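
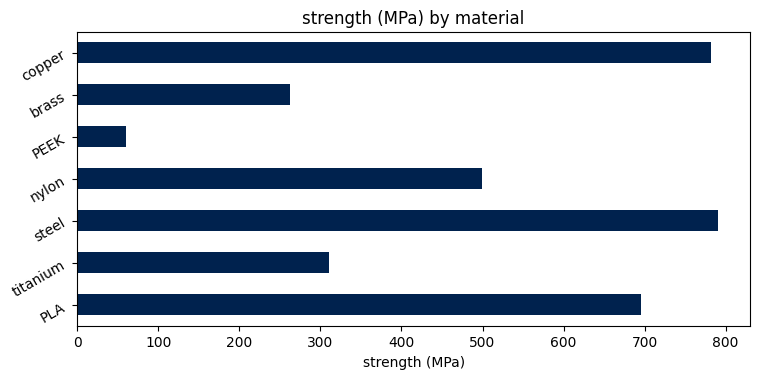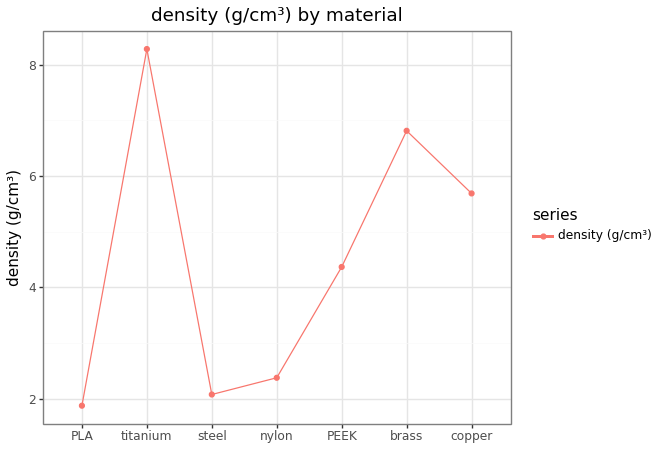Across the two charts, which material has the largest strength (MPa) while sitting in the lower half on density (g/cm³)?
steel

Chart 2 median density (g/cm³) ≈ 4; below-median materials: PLA, steel, nylon. Among those, steel has the highest strength (MPa) (≈ 800).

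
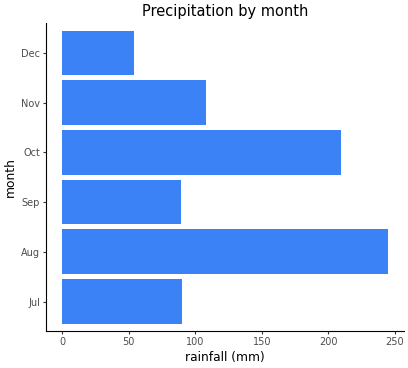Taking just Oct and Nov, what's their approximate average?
(200 + 100) / 2 ≈ 150.

≈ 150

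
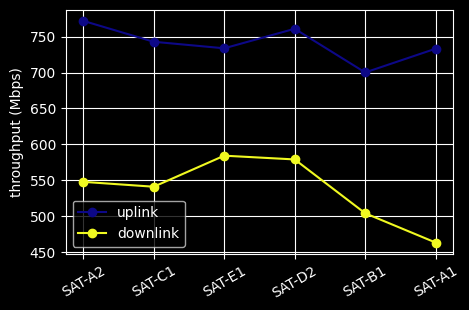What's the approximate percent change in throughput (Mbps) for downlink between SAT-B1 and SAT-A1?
SAT-B1 ≈ 500, SAT-A1 ≈ 450; (450 − 500) / 500 ≈ -10%.

≈ -10%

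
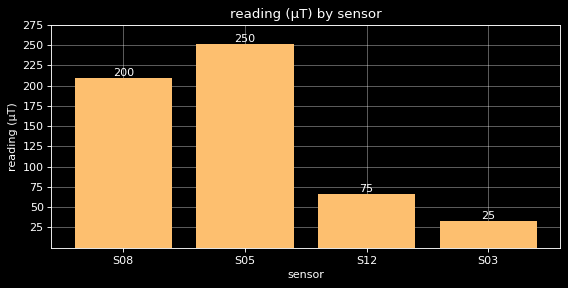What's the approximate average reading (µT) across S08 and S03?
(200 + 25) / 2 ≈ 112.

≈ 112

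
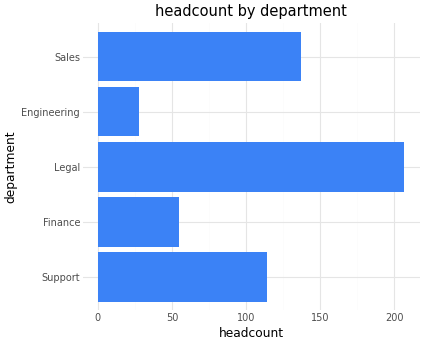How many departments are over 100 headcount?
Above 100: Support, Legal, Sales.

3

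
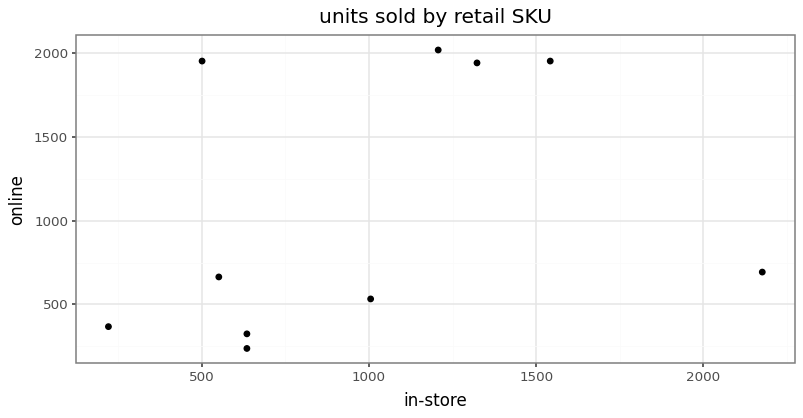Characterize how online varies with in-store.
Points are positively correlated; weak (|r| ≈ 0.3).

positive, weak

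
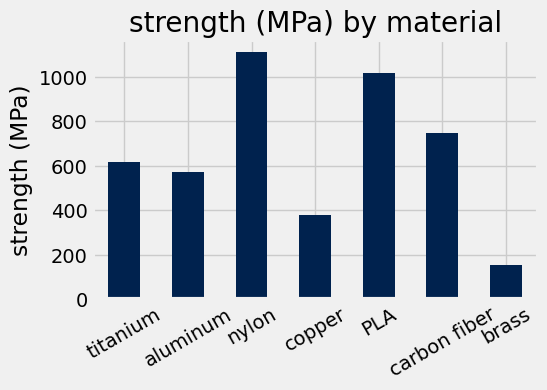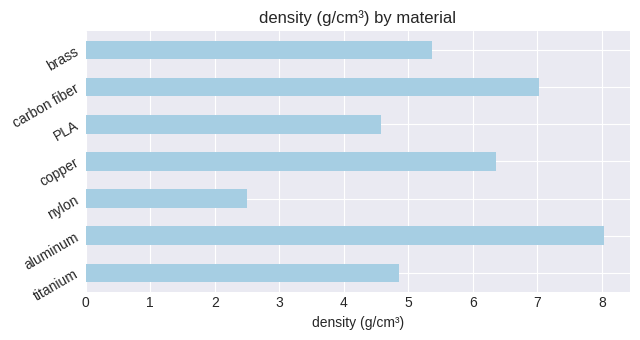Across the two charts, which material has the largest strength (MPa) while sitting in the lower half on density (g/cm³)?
nylon

Chart 2 median density (g/cm³) ≈ 5; below-median materials: titanium, nylon, PLA. Among those, nylon has the highest strength (MPa) (≈ 1200).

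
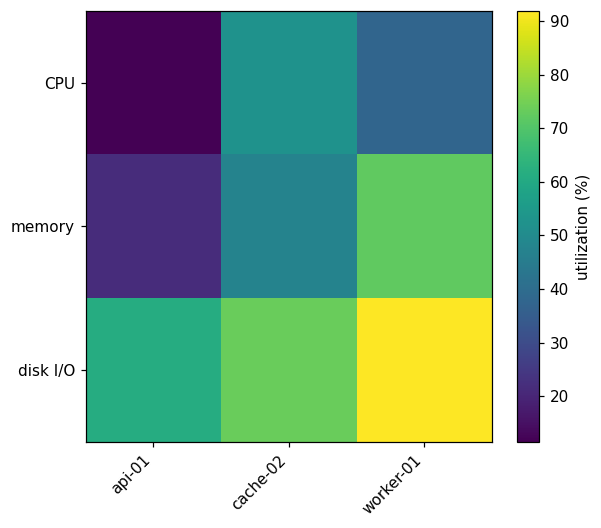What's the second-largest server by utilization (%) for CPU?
Top 3 for CPU: cache-02 ≈ 50, worker-01 ≈ 40, api-01 ≈ 10.

worker-01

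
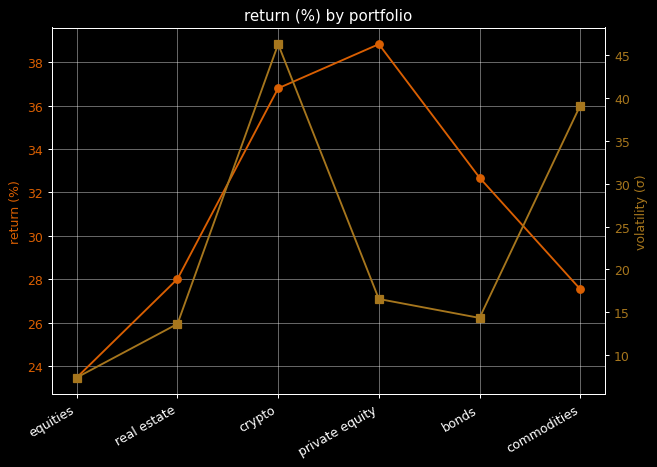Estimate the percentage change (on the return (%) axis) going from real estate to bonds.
≈ +14.3%

real estate ≈ 28, bonds ≈ 32; (32 − 28) / 28 ≈ +14.3%.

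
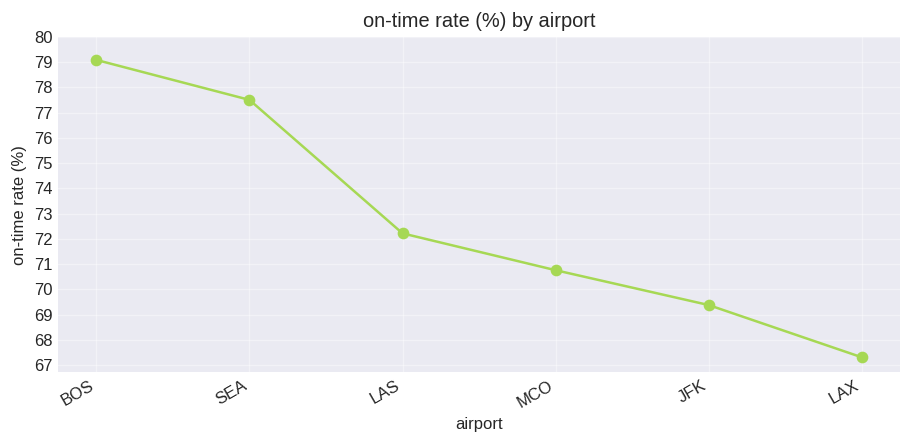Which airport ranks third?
LAS

Top 4: BOS ≈ 79, SEA ≈ 78, LAS ≈ 72, MCO ≈ 71.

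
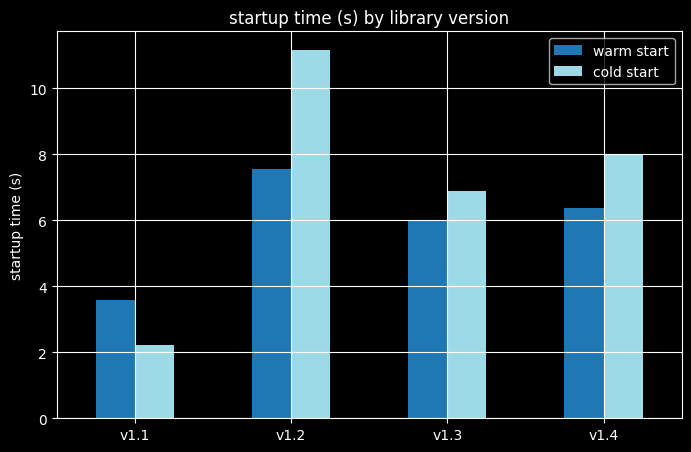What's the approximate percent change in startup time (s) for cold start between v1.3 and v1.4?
≈ +14.3%

v1.3 ≈ 7, v1.4 ≈ 8; (8 − 7) / 7 ≈ +14.3%.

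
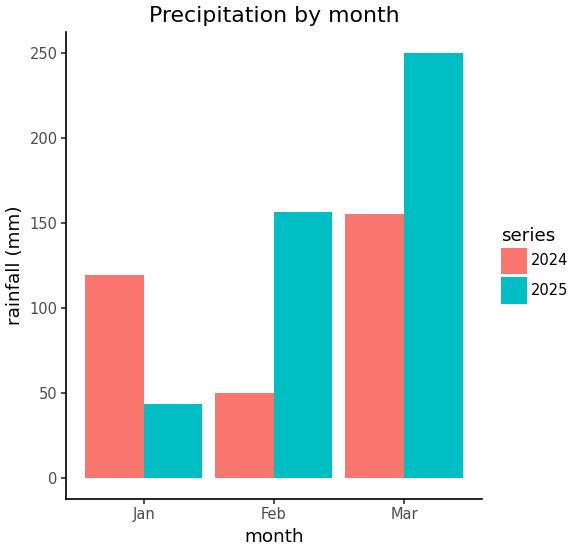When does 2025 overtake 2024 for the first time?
Feb

Jan: 2025 ≈ 50 vs 2024 ≈ 125 (not yet); Feb: 2025 ≈ 150 vs 2024 ≈ 50 (first crossover).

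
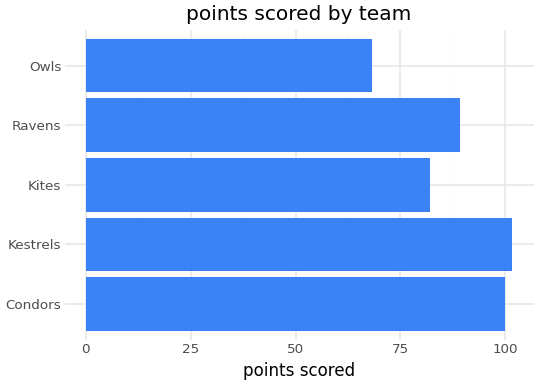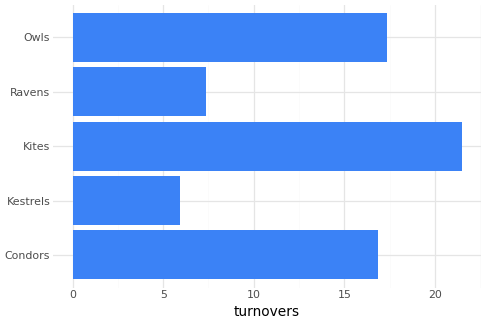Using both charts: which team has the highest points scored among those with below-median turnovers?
Chart 2 median turnovers ≈ 16; below-median teams: Kestrels, Ravens. Among those, Kestrels has the highest points scored (≈ 100).

Kestrels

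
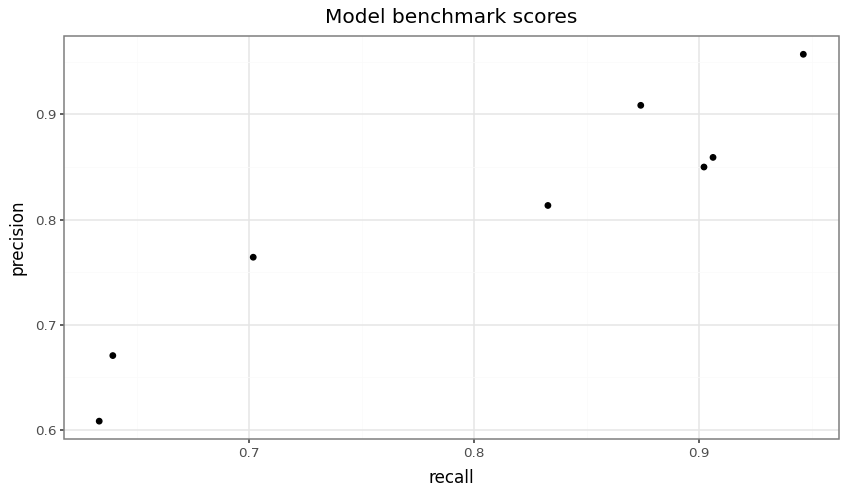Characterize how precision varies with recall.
positive, strong

Points are positively correlated; strong (|r| ≈ 0.9).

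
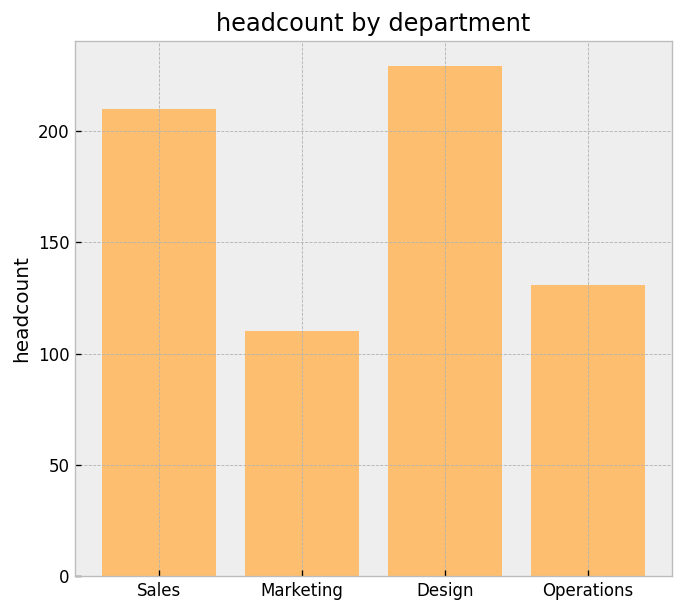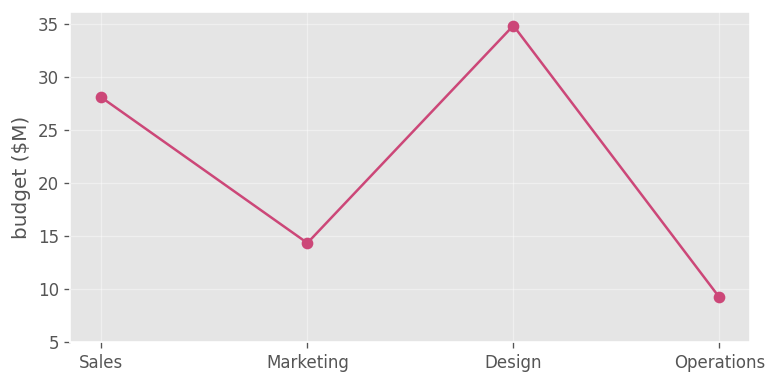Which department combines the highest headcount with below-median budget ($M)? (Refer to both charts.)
Operations

Chart 2 median budget ($M) ≈ 20; below-median departments: Marketing, Operations. Among those, Operations has the highest headcount (≈ 125).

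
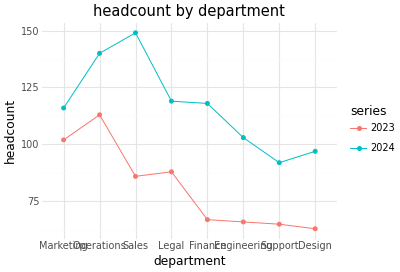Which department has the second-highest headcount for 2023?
Marketing

Top 3 for 2023: Operations ≈ 110, Marketing ≈ 100, Legal ≈ 90.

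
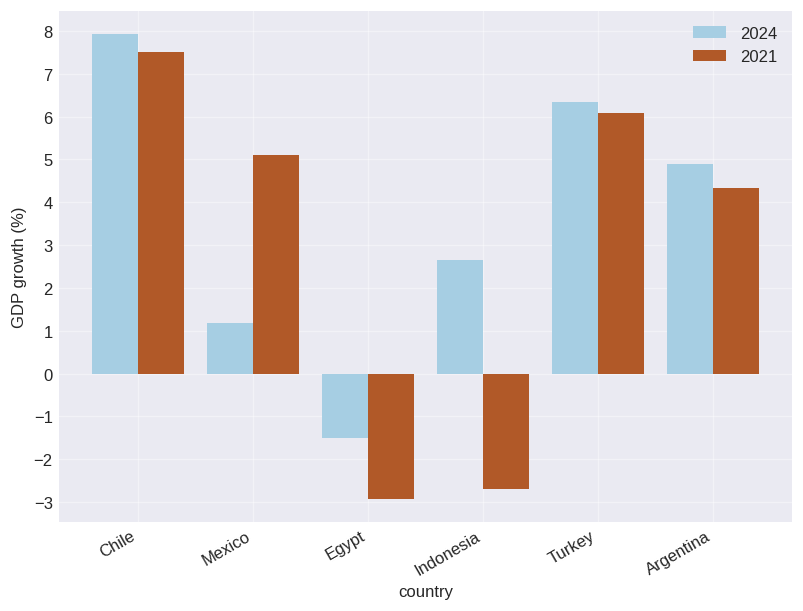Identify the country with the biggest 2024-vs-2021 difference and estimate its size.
Indonesia: 2024 ≈ 3, 2021 ≈ -3 → gap ≈ 6. Next-largest (Mexico) is only ≈ 4.

Indonesia, ≈ 6 %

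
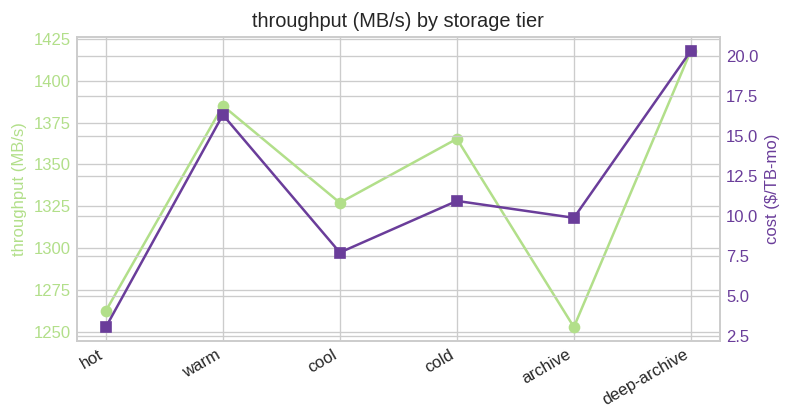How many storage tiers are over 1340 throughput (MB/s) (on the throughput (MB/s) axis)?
3

Above 1340: warm, cold, deep-archive.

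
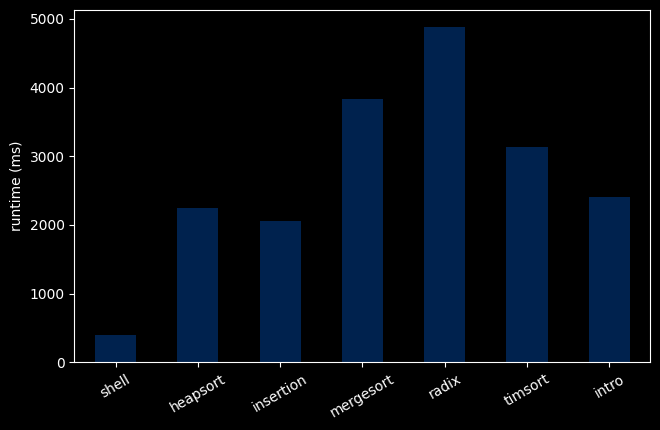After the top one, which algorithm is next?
mergesort

Top 3: radix ≈ 5000, mergesort ≈ 4000, timsort ≈ 3000.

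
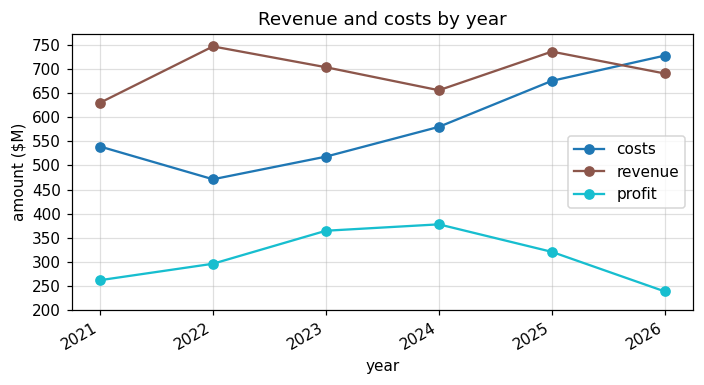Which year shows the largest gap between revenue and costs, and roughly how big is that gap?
2022: revenue ≈ 750, costs ≈ 450 → gap ≈ 300. Next-largest (2023) is only ≈ 200.

2022, ≈ 300 $M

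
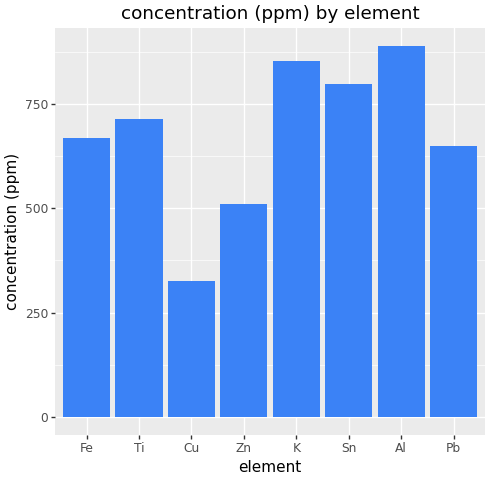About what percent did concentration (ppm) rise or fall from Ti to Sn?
Ti ≈ 700, Sn ≈ 800; (800 − 700) / 700 ≈ +14.3%.

≈ +14.3%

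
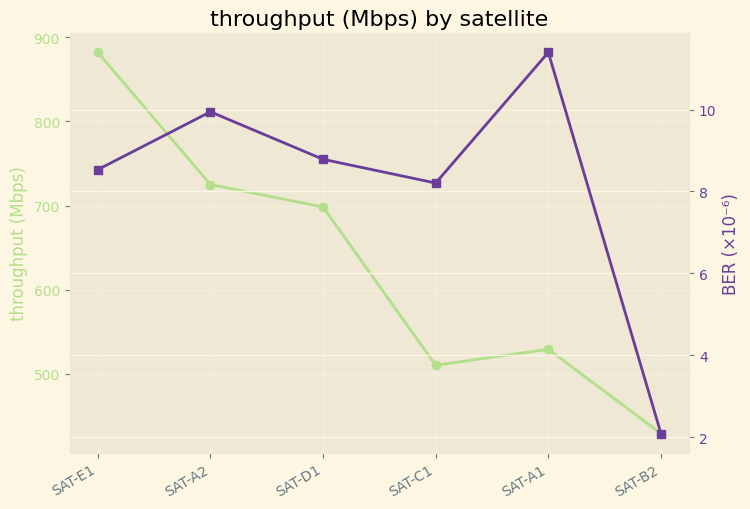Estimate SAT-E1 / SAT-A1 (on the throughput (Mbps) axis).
SAT-E1 ≈ 900, SAT-A1 ≈ 550; 900/550 ≈ 1.64.

≈ 1.64×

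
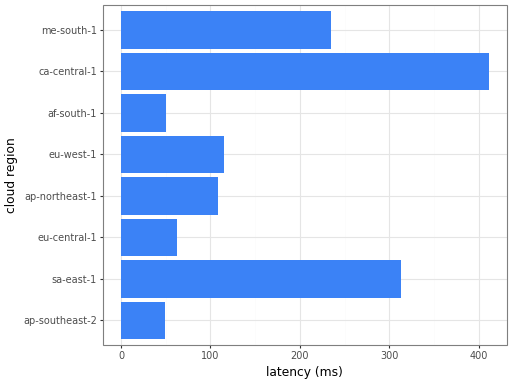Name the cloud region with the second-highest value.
sa-east-1

Top 3: ca-central-1 ≈ 400, sa-east-1 ≈ 300, me-south-1 ≈ 250.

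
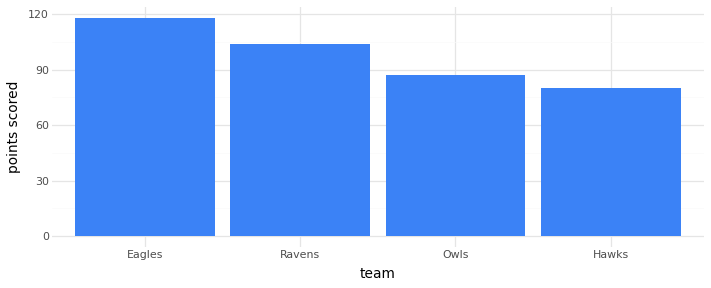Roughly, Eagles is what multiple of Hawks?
Eagles ≈ 120, Hawks ≈ 80; 120/80 ≈ 1.5.

≈ 1.5×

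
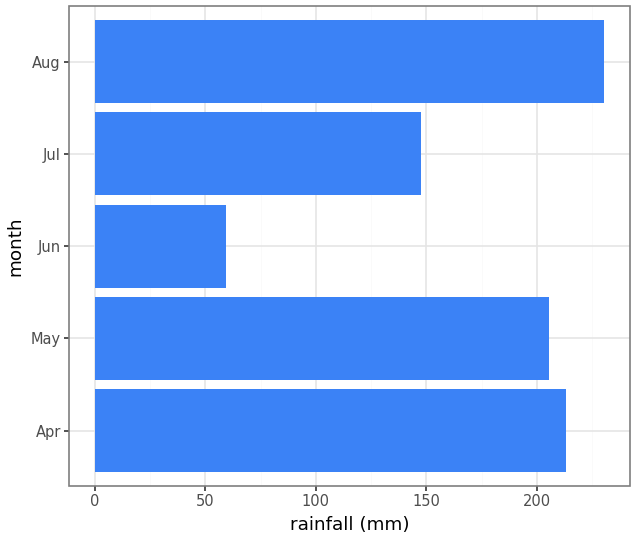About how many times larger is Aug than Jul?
≈ 1.71×

Aug ≈ 240, Jul ≈ 140; 240/140 ≈ 1.71.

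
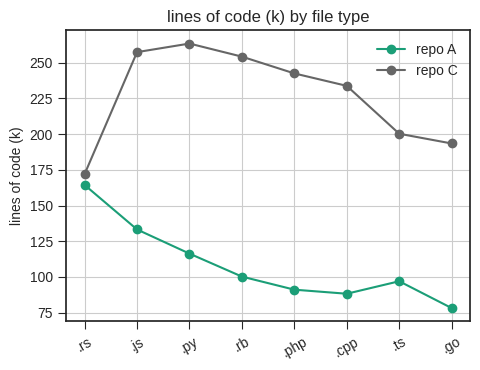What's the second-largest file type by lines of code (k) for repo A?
.js

Top 3 for repo A: .rs ≈ 160, .js ≈ 140, .py ≈ 120.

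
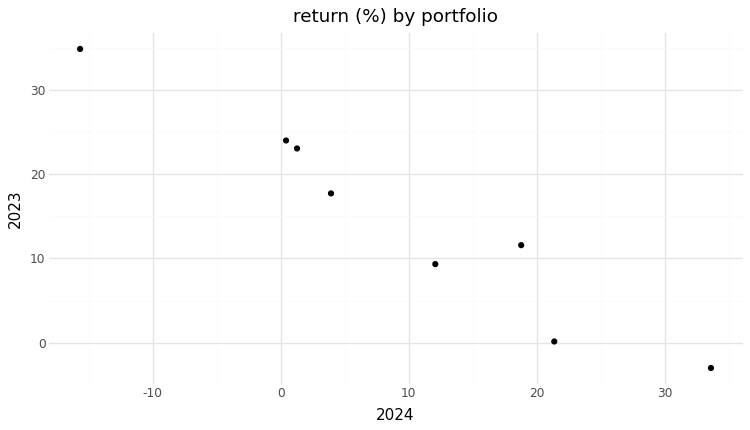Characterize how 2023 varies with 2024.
negative, strong

Points are negatively correlated; strong (|r| ≈ 1.0).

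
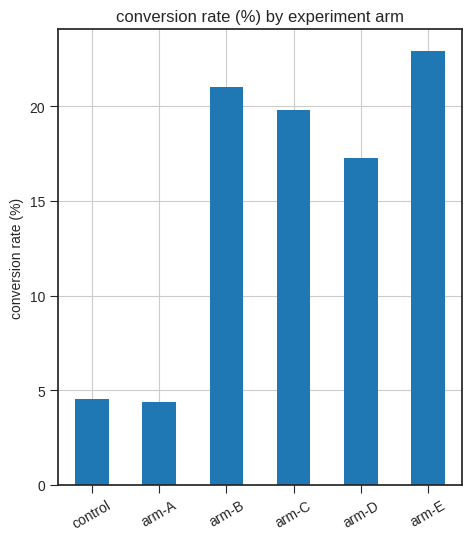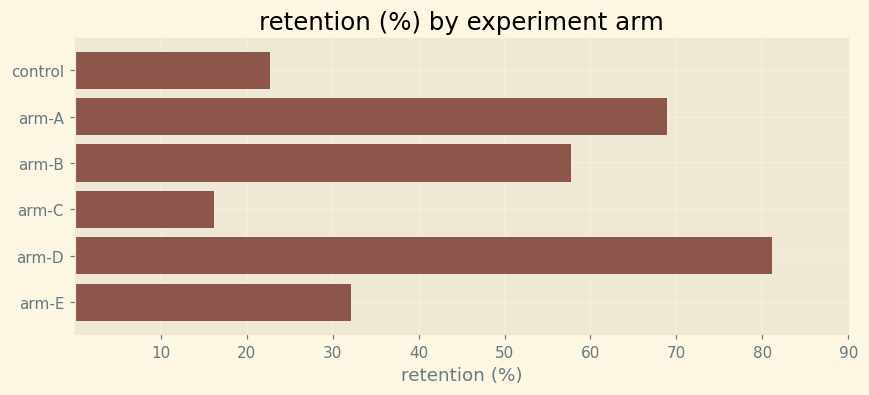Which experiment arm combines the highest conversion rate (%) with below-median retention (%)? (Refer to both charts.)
Chart 2 median retention (%) ≈ 40; below-median experiment arms: control, arm-C, arm-E. Among those, arm-E has the highest conversion rate (%) (≈ 25).

arm-E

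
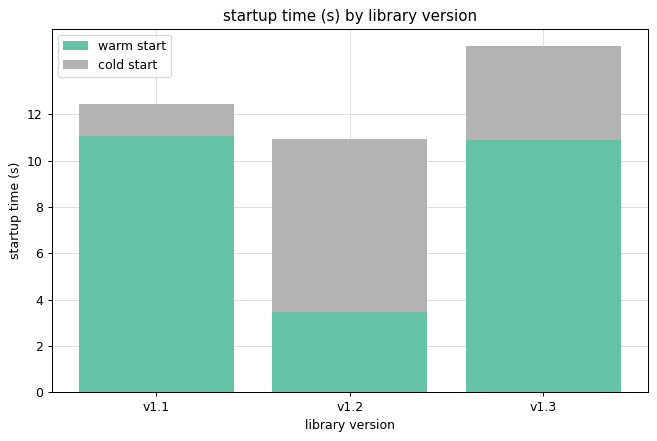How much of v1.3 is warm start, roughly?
≈ 10

warm start top ≈ 10, bottom ≈ 0; segment ≈ 10.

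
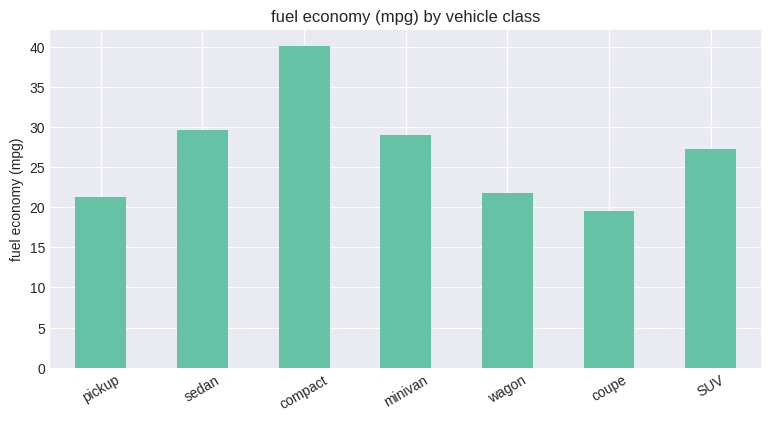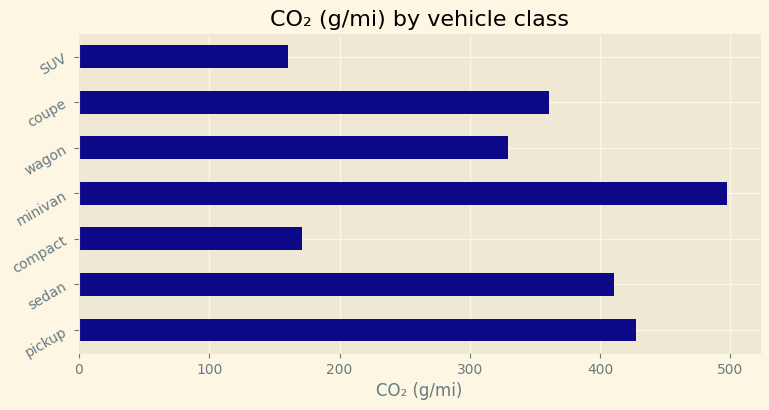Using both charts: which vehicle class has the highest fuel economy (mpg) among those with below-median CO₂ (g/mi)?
Chart 2 median CO₂ (g/mi) ≈ 350; below-median vehicle classes: compact, wagon, SUV. Among those, compact has the highest fuel economy (mpg) (≈ 40).

compact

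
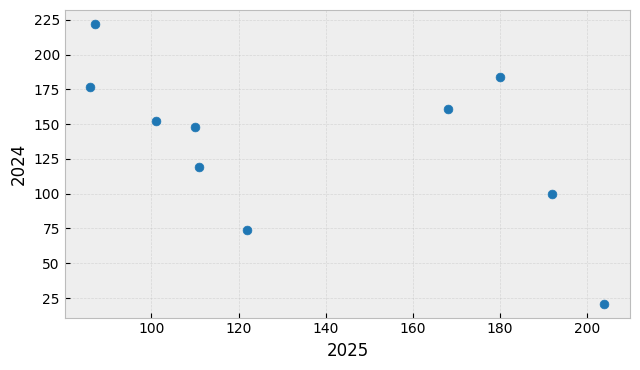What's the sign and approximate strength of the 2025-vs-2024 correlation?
Points are negatively correlated; moderate (|r| ≈ 0.5).

negative, moderate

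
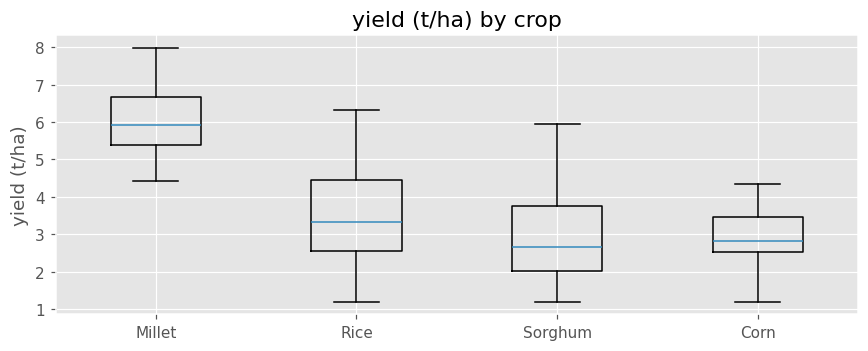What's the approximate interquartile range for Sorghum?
Q3 ≈ 4.0, Q1 ≈ 2.0; IQR ≈ 2.0.

≈ 2.0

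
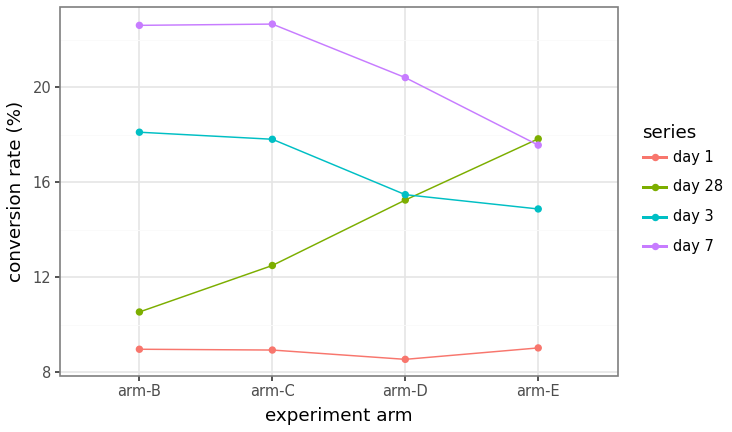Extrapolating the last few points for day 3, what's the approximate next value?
≈ 12

Last three: 18, 16, 14 → slope ≈ -2/step → next ≈ 12.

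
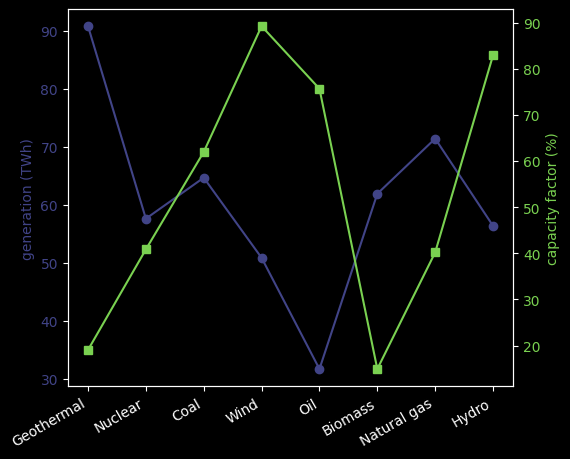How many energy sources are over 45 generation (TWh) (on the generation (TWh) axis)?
Above 45: Geothermal, Nuclear, Coal, Wind, Biomass, Natural gas, Hydro.

7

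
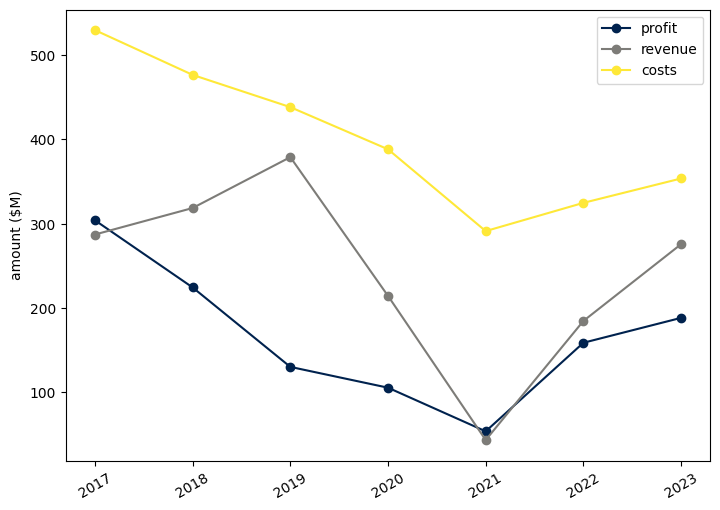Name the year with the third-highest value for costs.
Top 4 for costs: 2017 ≈ 550, 2018 ≈ 500, 2019 ≈ 450, 2020 ≈ 400.

2019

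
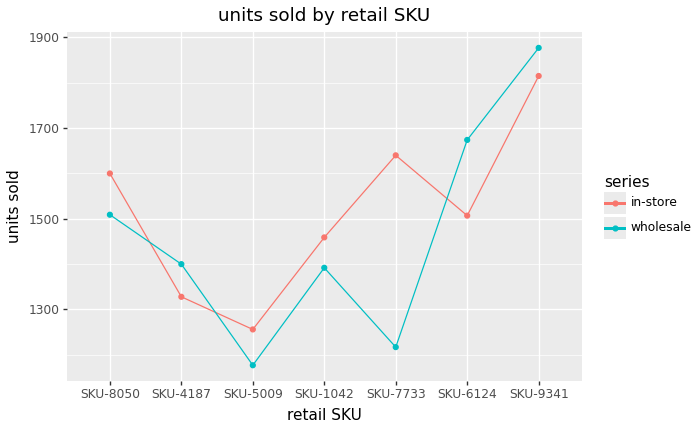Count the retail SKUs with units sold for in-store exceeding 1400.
5

Above 1400: SKU-8050, SKU-1042, SKU-7733, SKU-6124, SKU-9341.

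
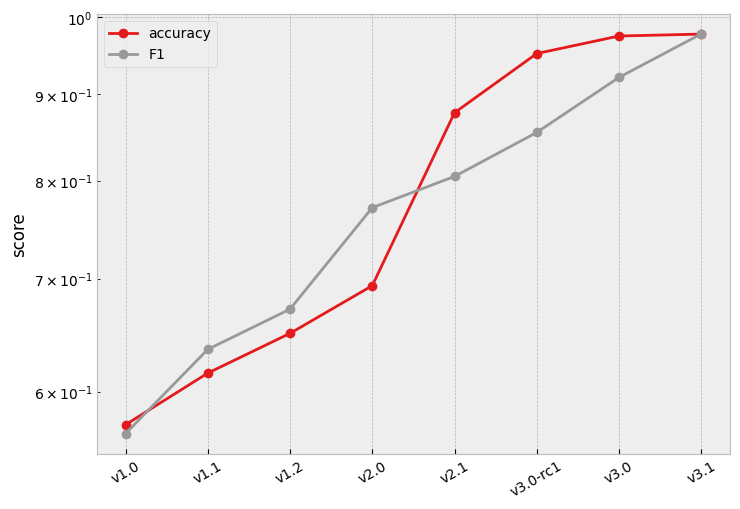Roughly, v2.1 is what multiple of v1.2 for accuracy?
v2.1 ≈ 0.90, v1.2 ≈ 0.65; 0.90/0.65 ≈ 1.38.

≈ 1.38×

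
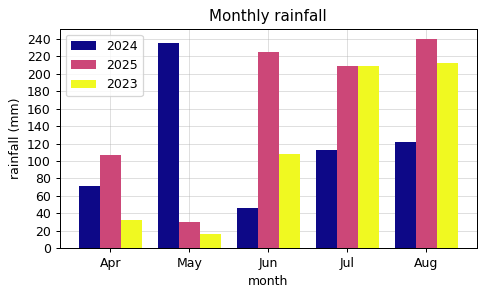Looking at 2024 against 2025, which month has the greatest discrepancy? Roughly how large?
May, ≈ 200 mm

May: 2024 ≈ 240, 2025 ≈ 40 → gap ≈ 200. Next-largest (Jun) is only ≈ 180.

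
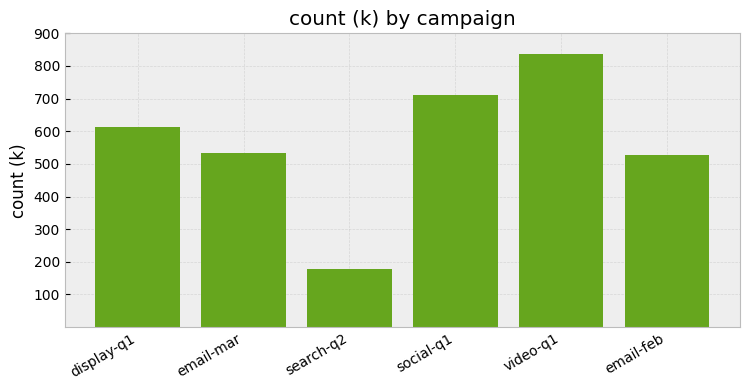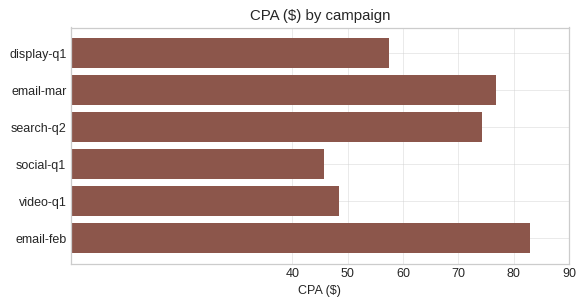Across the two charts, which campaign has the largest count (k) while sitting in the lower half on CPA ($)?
Chart 2 median CPA ($) ≈ 70; below-median campaigns: display-q1, social-q1, video-q1. Among those, video-q1 has the highest count (k) (≈ 800).

video-q1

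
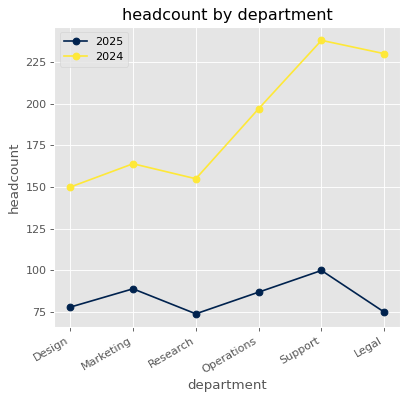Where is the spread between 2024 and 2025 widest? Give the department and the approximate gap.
Legal, ≈ 160

Legal: 2024 ≈ 240, 2025 ≈ 80 → gap ≈ 160. Next-largest (Support) is only ≈ 140.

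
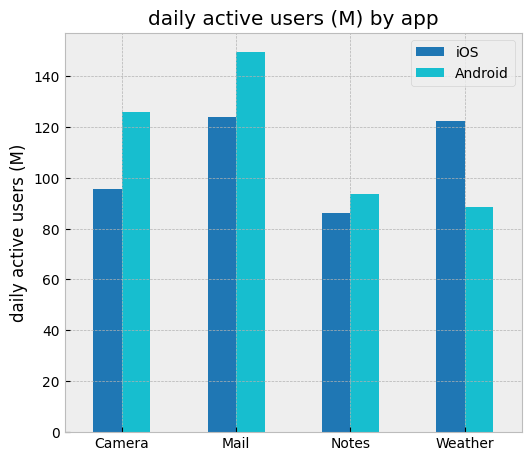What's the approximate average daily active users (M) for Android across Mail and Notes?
(140 + 100) / 2 ≈ 120.

≈ 120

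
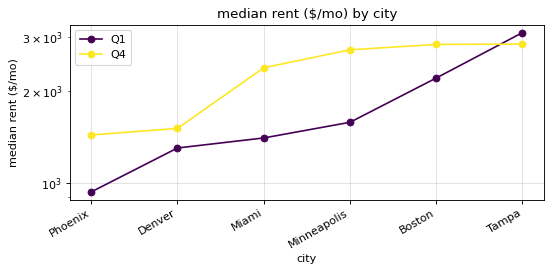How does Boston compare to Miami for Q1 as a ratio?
≈ 1.57×

Boston ≈ 2200, Miami ≈ 1400; 2200/1400 ≈ 1.57.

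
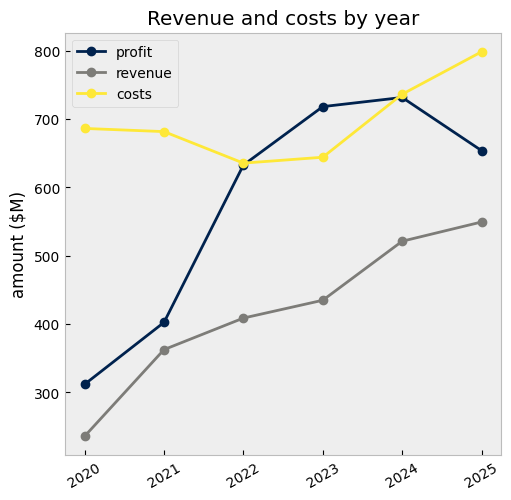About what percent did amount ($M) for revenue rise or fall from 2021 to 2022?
2021 ≈ 350, 2022 ≈ 400; (400 − 350) / 350 ≈ +14.3%.

≈ +14.3%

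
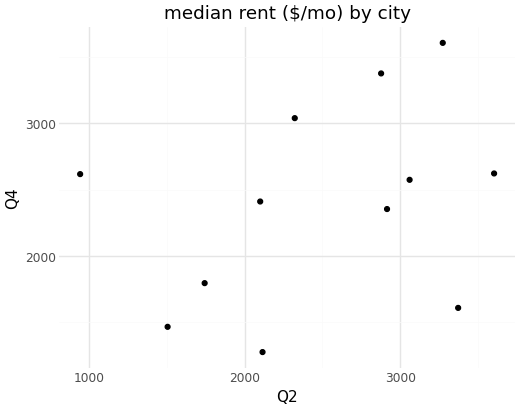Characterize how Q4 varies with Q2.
Points are positively correlated; weak (|r| ≈ 0.3).

positive, weak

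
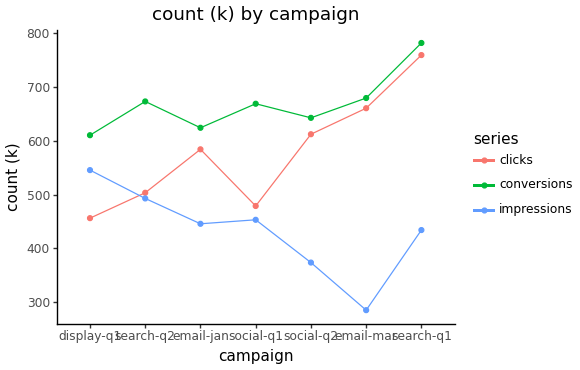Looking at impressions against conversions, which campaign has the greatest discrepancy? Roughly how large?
email-mar, ≈ 400 k

email-mar: impressions ≈ 300, conversions ≈ 700 → gap ≈ 400. Next-largest (search-q1) is only ≈ 350.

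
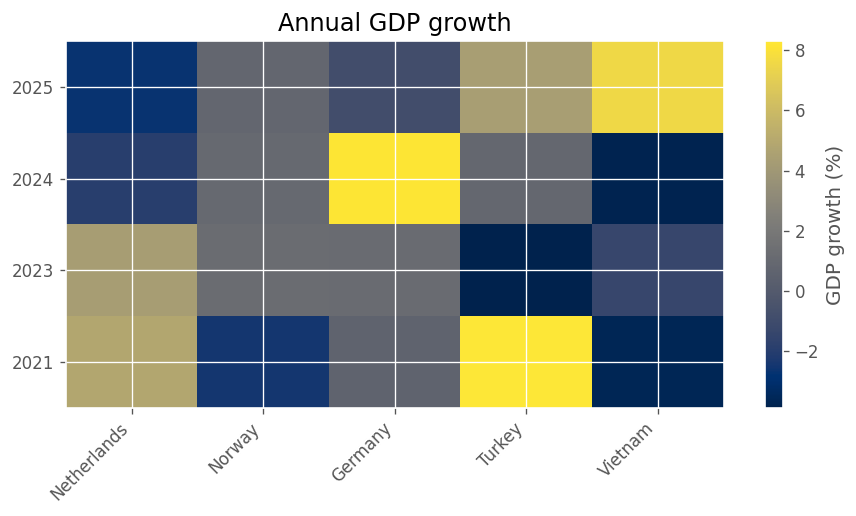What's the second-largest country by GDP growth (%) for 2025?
Turkey

Top 3 for 2025: Vietnam ≈ 8, Turkey ≈ 4, Norway ≈ 0.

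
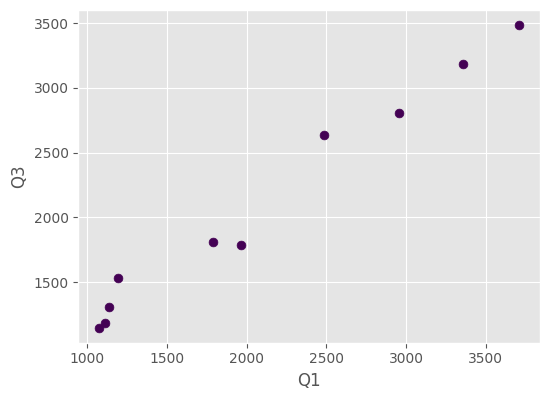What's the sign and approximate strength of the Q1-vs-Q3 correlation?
positive, strong

Points are positively correlated; strong (|r| ≈ 1.0).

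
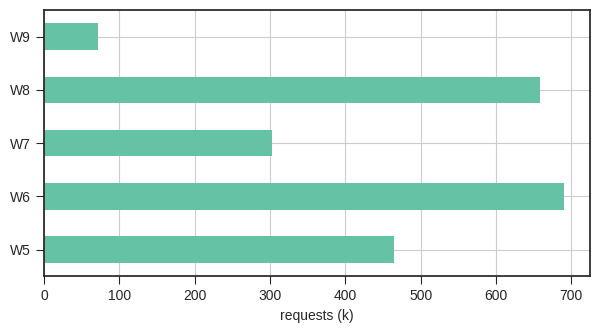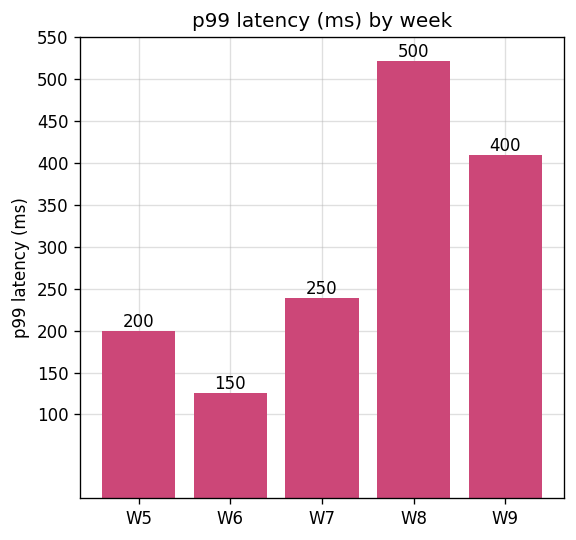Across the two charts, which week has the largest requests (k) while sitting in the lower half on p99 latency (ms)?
Chart 2 median p99 latency (ms) ≈ 250; below-median weeks: W5, W6. Among those, W6 has the highest requests (k) (≈ 700).

W6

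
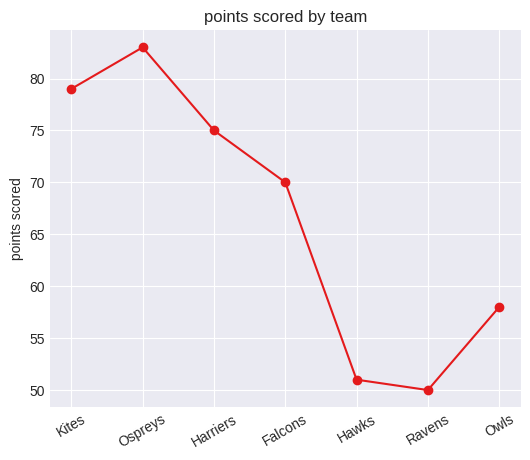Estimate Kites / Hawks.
≈ 1.6×

Kites ≈ 80, Hawks ≈ 50; 80/50 ≈ 1.6.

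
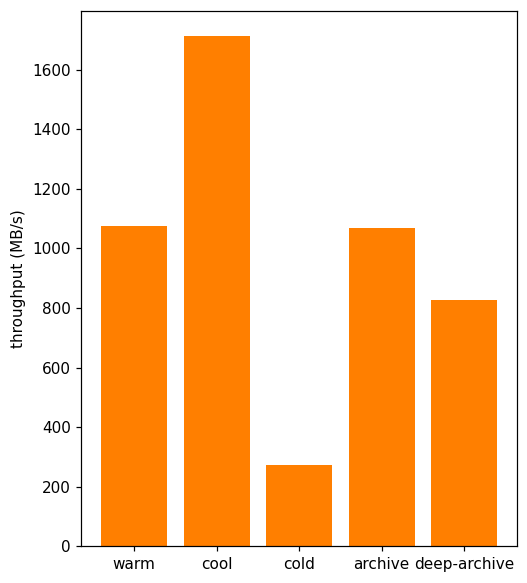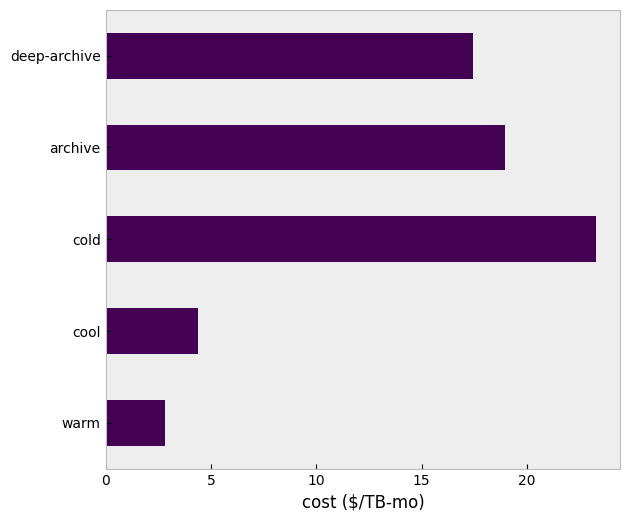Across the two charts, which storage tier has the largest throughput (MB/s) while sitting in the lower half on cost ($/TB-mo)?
Chart 2 median cost ($/TB-mo) ≈ 15; below-median storage tiers: warm, cool. Among those, cool has the highest throughput (MB/s) (≈ 1800).

cool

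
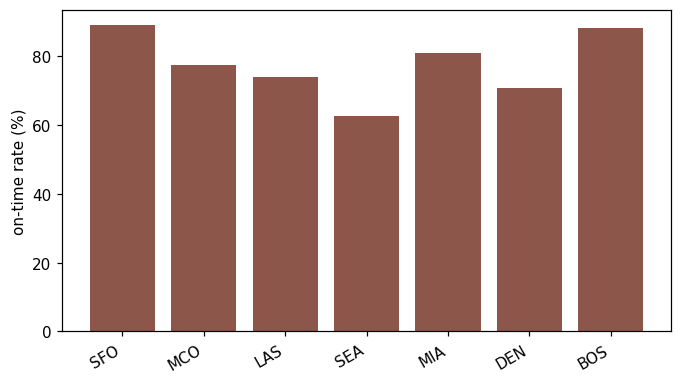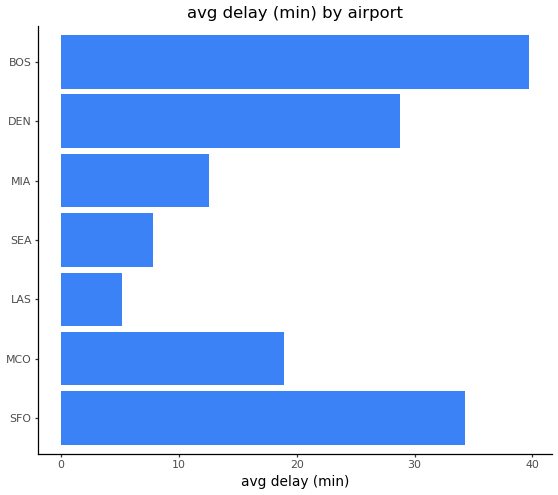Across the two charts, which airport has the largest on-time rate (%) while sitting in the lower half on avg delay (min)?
MIA

Chart 2 median avg delay (min) ≈ 20; below-median airports: LAS, SEA, MIA. Among those, MIA has the highest on-time rate (%) (≈ 80).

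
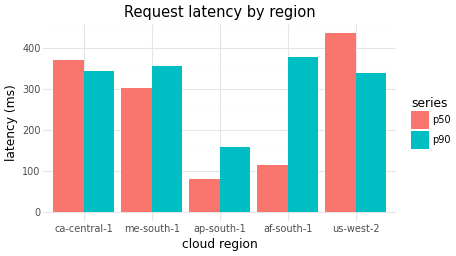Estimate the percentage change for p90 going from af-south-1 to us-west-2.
af-south-1 ≈ 400, us-west-2 ≈ 350; (350 − 400) / 400 ≈ -12.5%.

≈ -12.5%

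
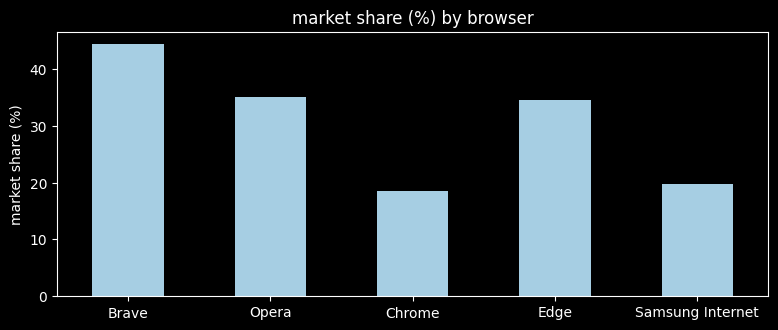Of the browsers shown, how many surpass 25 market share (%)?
Above 25: Brave, Opera, Edge.

3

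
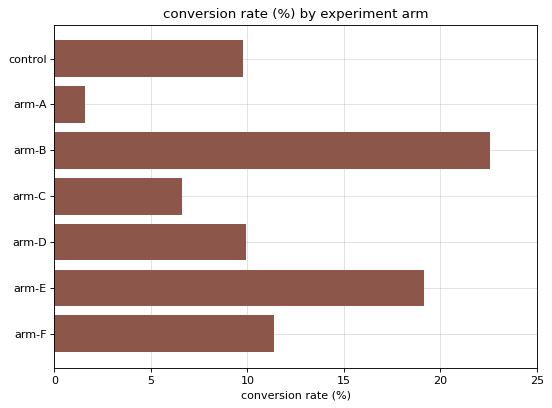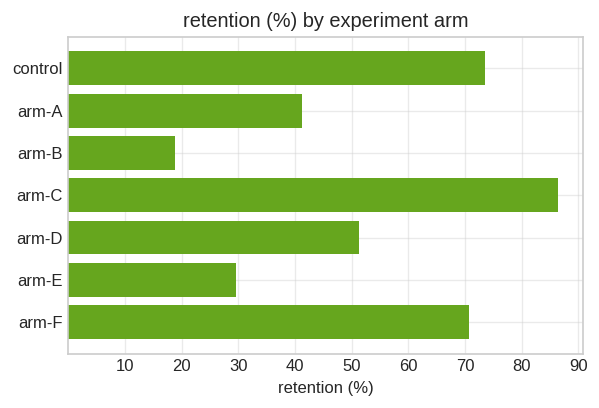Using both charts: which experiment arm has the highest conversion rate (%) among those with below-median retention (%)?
Chart 2 median retention (%) ≈ 50; below-median experiment arms: arm-A, arm-B, arm-E. Among those, arm-B has the highest conversion rate (%) (≈ 25).

arm-B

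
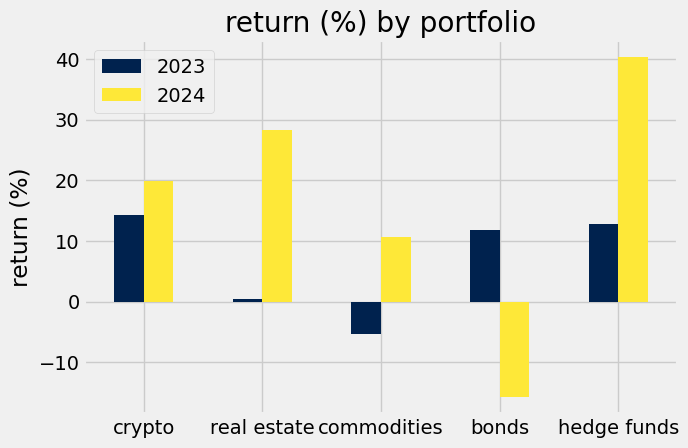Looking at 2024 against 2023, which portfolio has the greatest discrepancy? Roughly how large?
real estate, ≈ 30 %

real estate: 2024 ≈ 30, 2023 ≈ 0 → gap ≈ 30. Next-largest (bonds) is only ≈ 25.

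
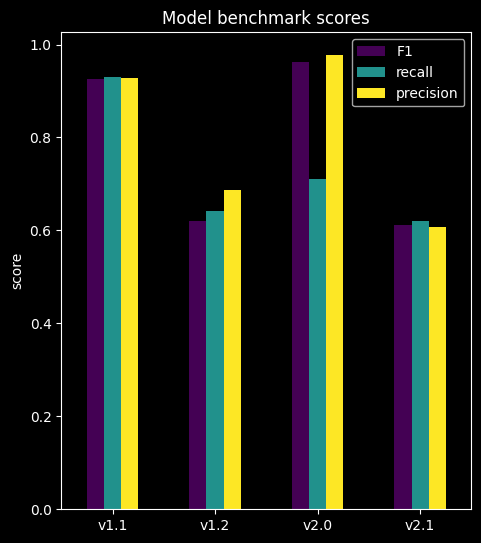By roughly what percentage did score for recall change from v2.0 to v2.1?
v2.0 ≈ 0.7, v2.1 ≈ 0.6; (0.6 − 0.7) / 0.7 ≈ -14.3%.

≈ -14.3%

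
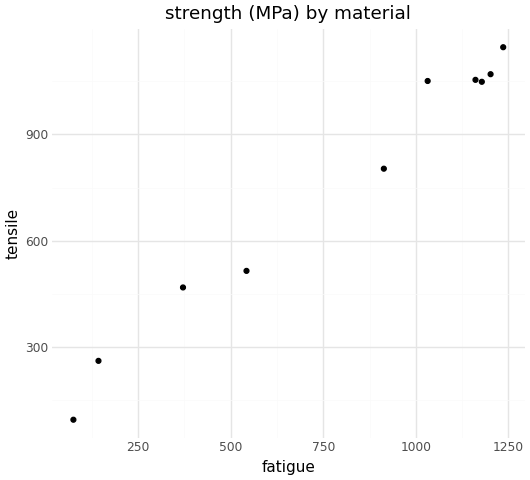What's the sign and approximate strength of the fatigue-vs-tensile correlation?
positive, strong

Points are positively correlated; strong (|r| ≈ 1.0).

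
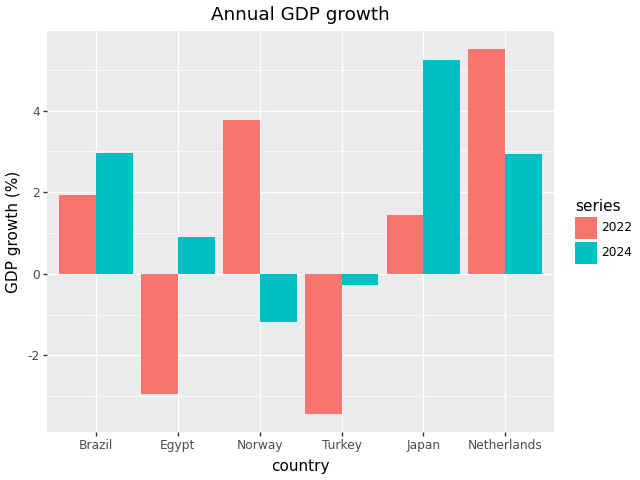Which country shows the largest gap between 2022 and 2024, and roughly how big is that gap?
Norway, ≈ 5 %

Norway: 2022 ≈ 4, 2024 ≈ -1 → gap ≈ 5. Next-largest (Egypt) is only ≈ 4.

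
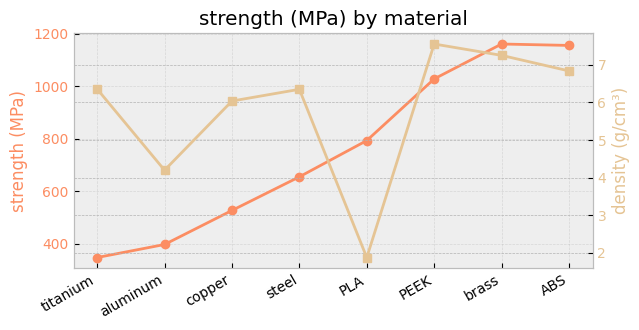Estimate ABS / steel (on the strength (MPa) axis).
ABS ≈ 1200, steel ≈ 700; 1200/700 ≈ 1.71.

≈ 1.71×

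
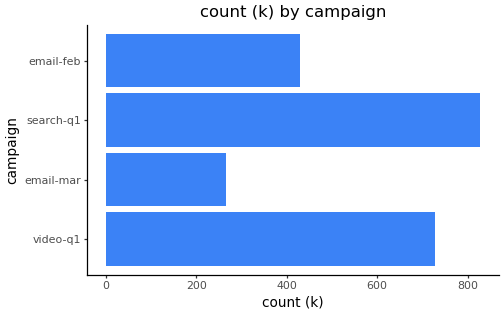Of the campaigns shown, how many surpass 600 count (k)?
2

Above 600: video-q1, search-q1.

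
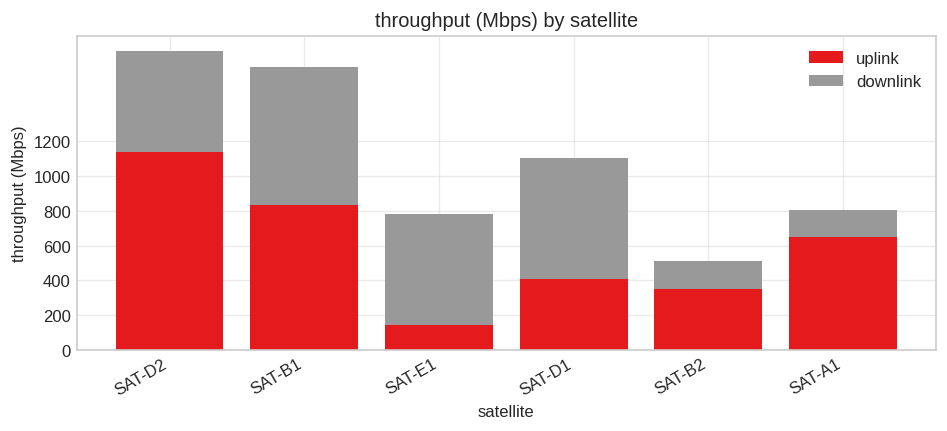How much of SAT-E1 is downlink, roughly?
downlink top ≈ 800, bottom ≈ 200; segment ≈ 600.

≈ 600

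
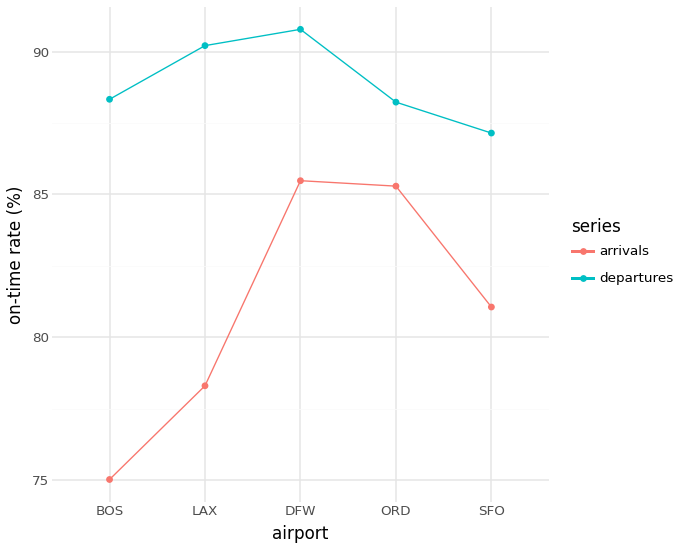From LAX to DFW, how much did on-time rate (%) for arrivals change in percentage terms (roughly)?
≈ +10.3%

LAX ≈ 78, DFW ≈ 86; (86 − 78) / 78 ≈ +10.3%.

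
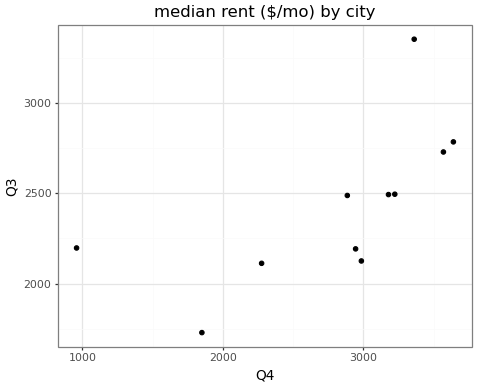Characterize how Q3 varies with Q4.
Points are positively correlated; moderate (|r| ≈ 0.6).

positive, moderate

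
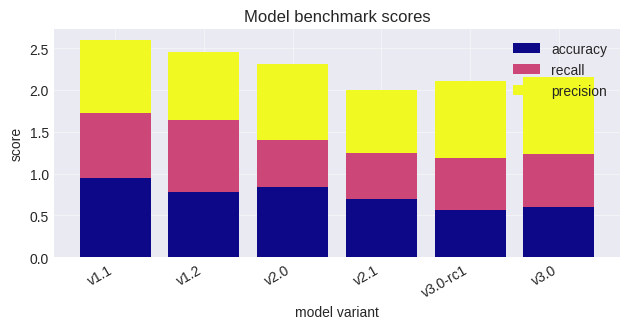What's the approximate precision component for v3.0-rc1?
precision top ≈ 2.0, bottom ≈ 1.0; segment ≈ 1.0.

≈ 1.0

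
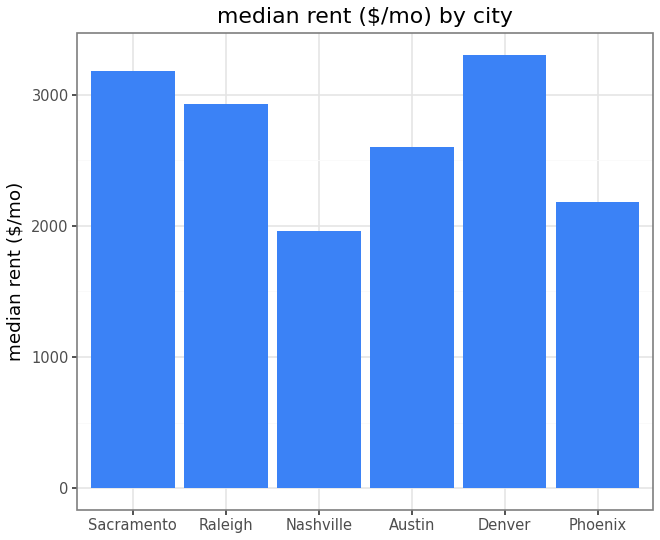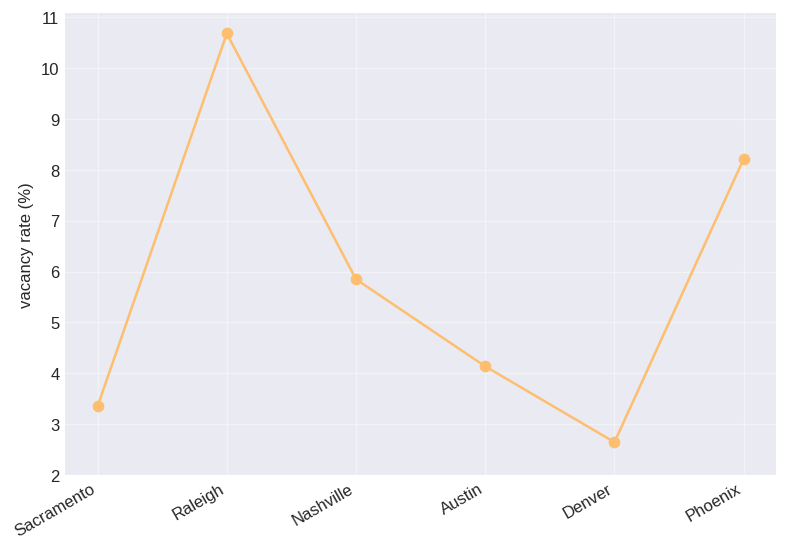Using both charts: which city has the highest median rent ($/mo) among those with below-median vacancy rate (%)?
Denver

Chart 2 median vacancy rate (%) ≈ 5; below-median cities: Sacramento, Austin, Denver. Among those, Denver has the highest median rent ($/mo) (≈ 3500).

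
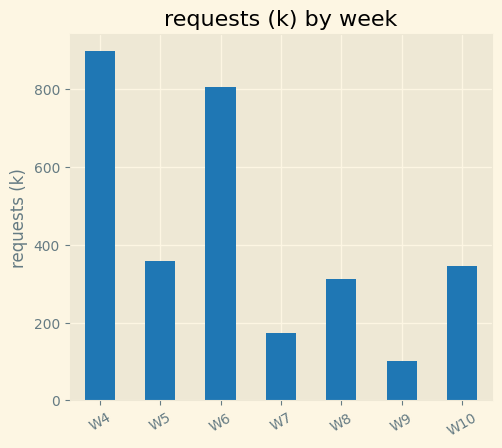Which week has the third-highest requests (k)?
Top 4: W4 ≈ 900, W6 ≈ 800, W5 ≈ 400, W10 ≈ 300.

W5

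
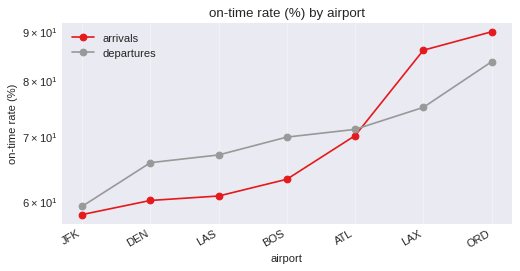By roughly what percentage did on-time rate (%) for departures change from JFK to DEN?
JFK ≈ 60, DEN ≈ 65; (65 − 60) / 60 ≈ +8.3%.

≈ +8.3%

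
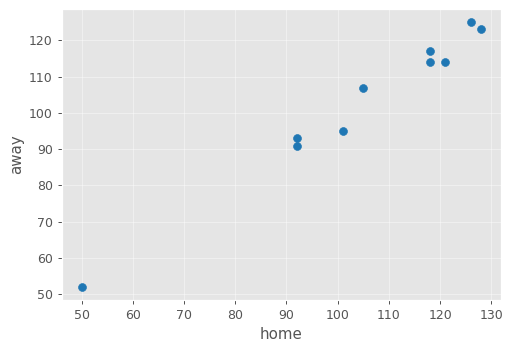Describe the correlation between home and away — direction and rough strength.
positive, strong

Points are positively correlated; strong (|r| ≈ 1.0).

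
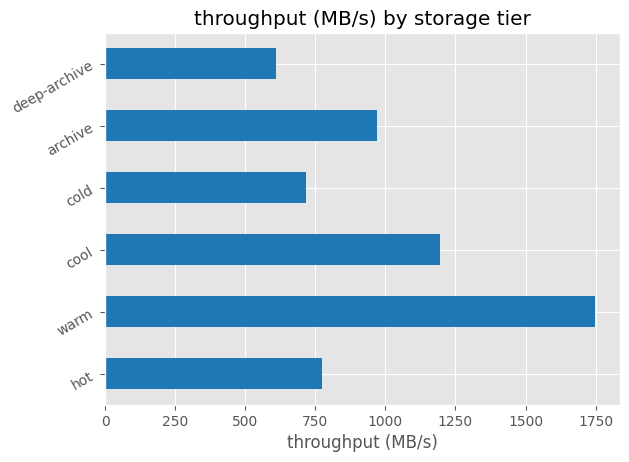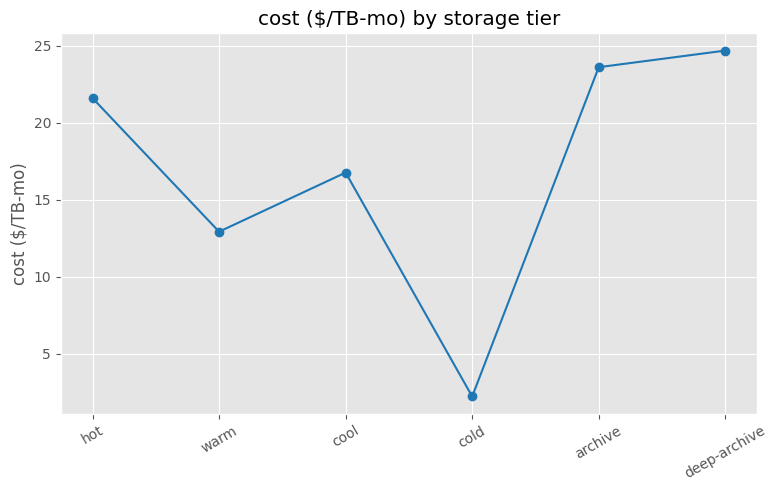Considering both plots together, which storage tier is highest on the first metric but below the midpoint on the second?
warm

Chart 2 median cost ($/TB-mo) ≈ 20; below-median storage tiers: warm, cool, cold. Among those, warm has the highest throughput (MB/s) (≈ 1800).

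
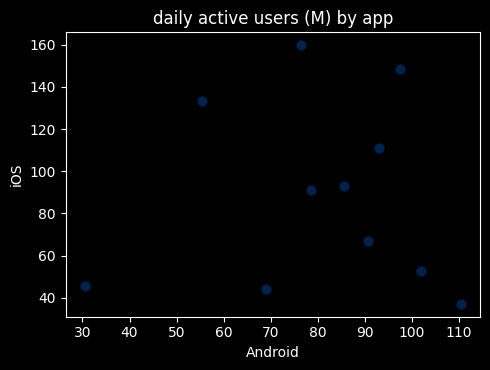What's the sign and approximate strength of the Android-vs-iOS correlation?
Points are roughly uncorrelated; weak (|r| ≈ 0.0).

no clear correlation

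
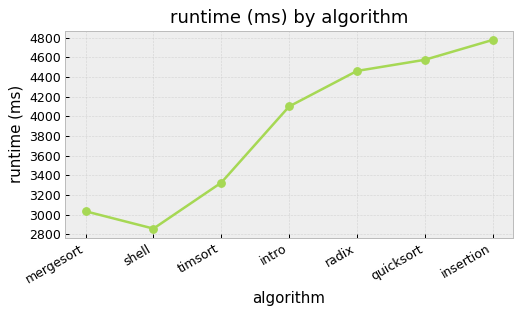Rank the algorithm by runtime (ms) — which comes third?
Top 4: insertion ≈ 4800, quicksort ≈ 4600, radix ≈ 4400, intro ≈ 4200.

radix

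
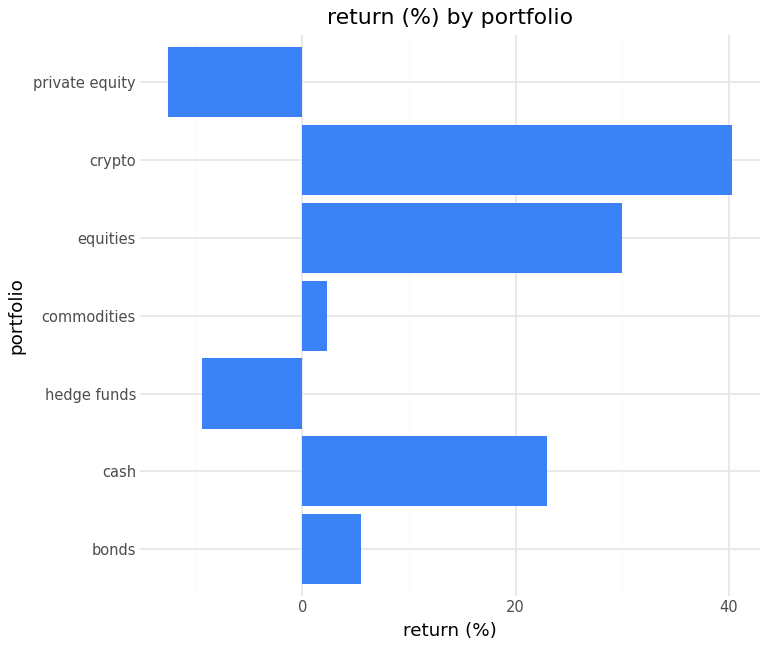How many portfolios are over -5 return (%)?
Above -5: bonds, cash, commodities, equities, crypto.

5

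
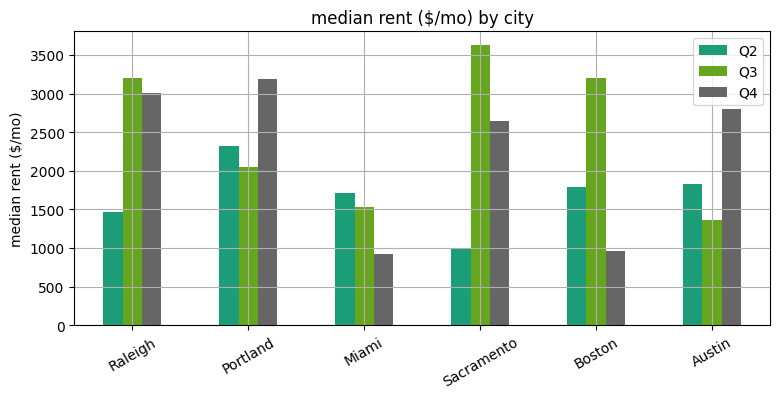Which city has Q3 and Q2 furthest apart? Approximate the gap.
Sacramento, ≈ 2500 $/mo

Sacramento: Q3 ≈ 3500, Q2 ≈ 1000 → gap ≈ 2500. Next-largest (Raleigh) is only ≈ 1500.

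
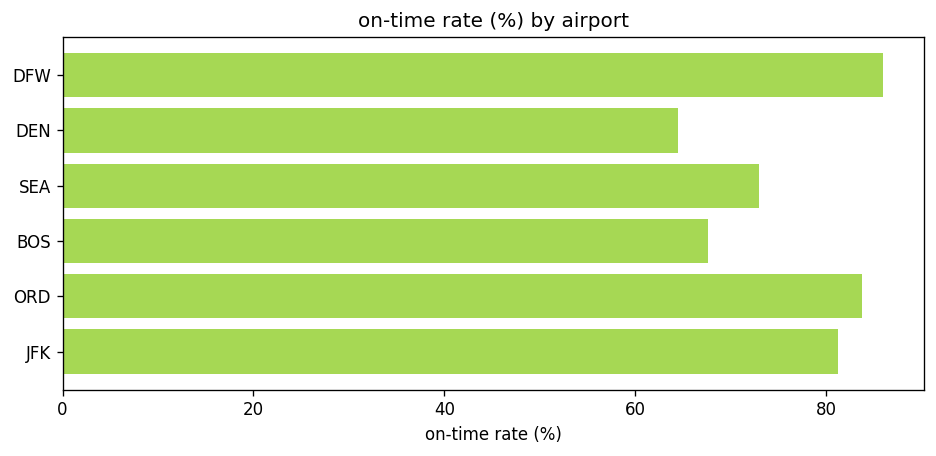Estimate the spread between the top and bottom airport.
≈ 30

Max DFW ≈ 90, min DEN ≈ 60; range ≈ 30.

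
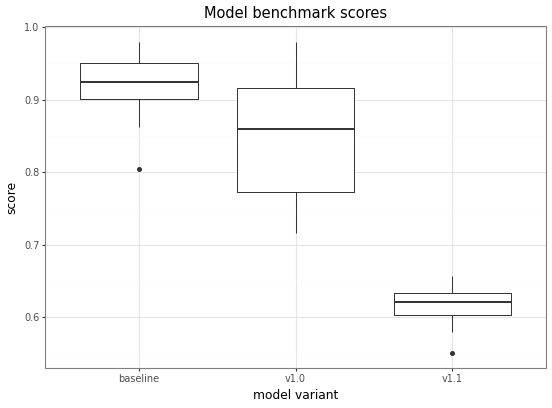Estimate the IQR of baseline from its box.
Q3 ≈ 0.95, Q1 ≈ 0.90; IQR ≈ 0.05.

≈ 0.05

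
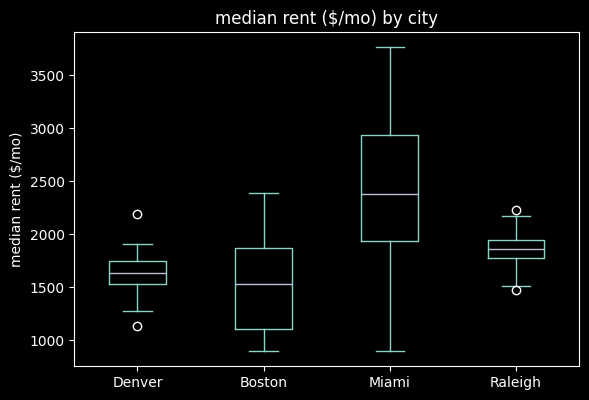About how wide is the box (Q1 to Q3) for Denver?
≈ 200

Q3 ≈ 1700, Q1 ≈ 1500; IQR ≈ 200.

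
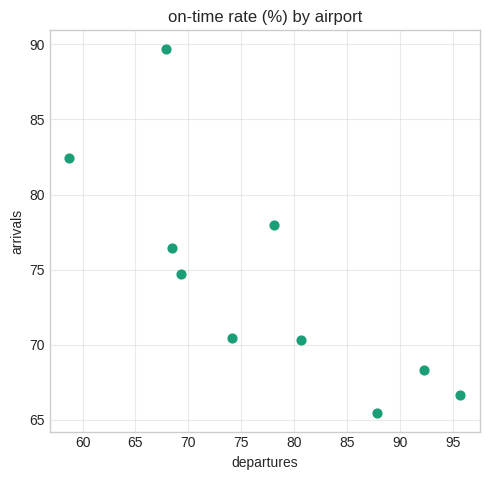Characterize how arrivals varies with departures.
Points are negatively correlated; strong (|r| ≈ 0.8).

negative, strong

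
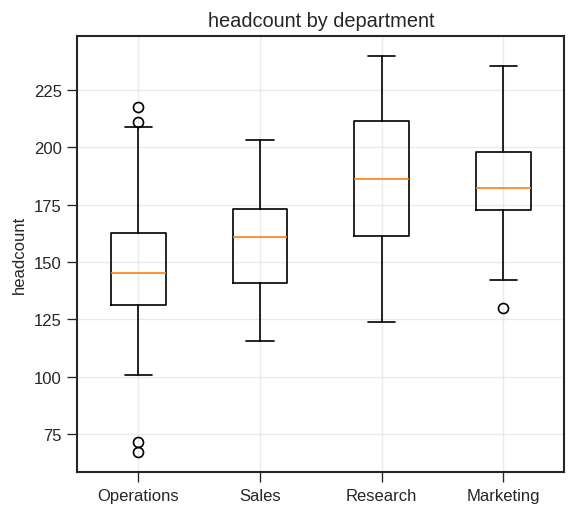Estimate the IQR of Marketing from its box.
≈ 25

Q3 ≈ 200, Q1 ≈ 175; IQR ≈ 25.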